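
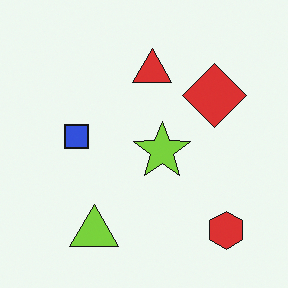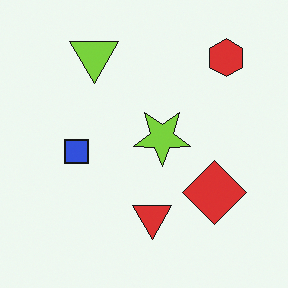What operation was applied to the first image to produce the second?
The second image is the first flipped vertically (top ↔ bottom).

The lime triangle is in the bottom-left of the first image and the top-left of the second — shapes on opposite sides of the horizontal midline have swapped in a mirror flip.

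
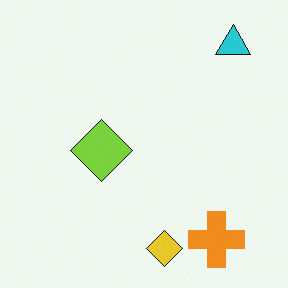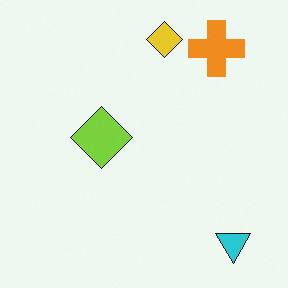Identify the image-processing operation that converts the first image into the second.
The transformation is: flipped vertically (top ↔ bottom).

The yellow diamond is in the bottom of the first image and the top of the second — shapes on opposite sides of the horizontal midline have swapped in a mirror flip.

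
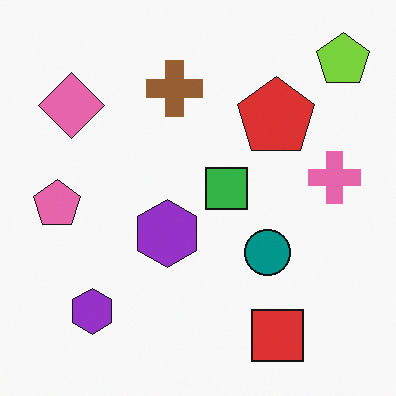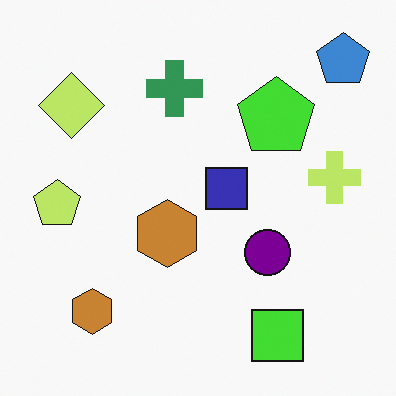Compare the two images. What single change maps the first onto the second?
The second image is the first hue-shifted by a moderate amount.

Every shape's color has rotated by the same amount around the hue wheel — a uniform hue shift.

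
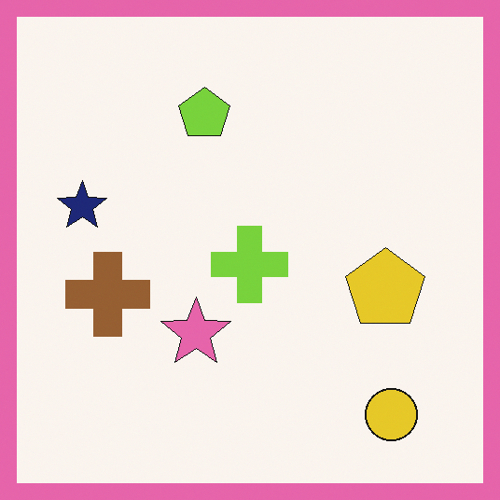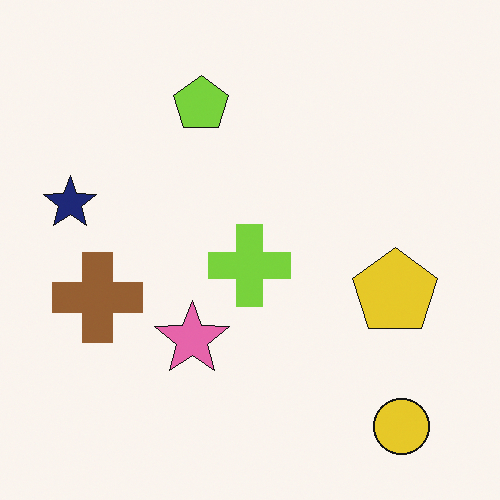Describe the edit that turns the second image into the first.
This is the original image framed with a pink border.

A solid pink frame runs around the edge of the first image, with the content slightly shrunk inside it.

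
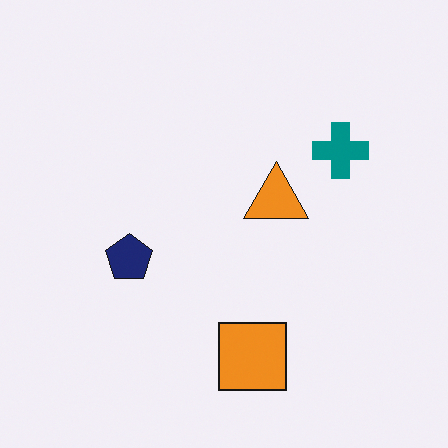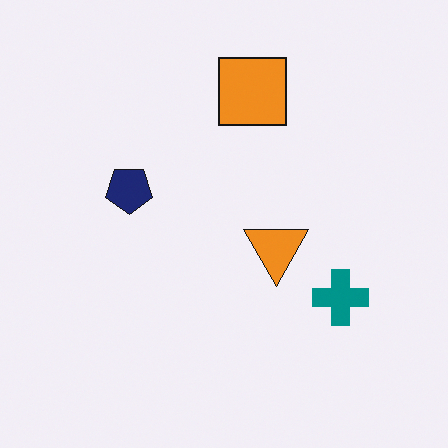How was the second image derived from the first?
The second image is the first flipped vertically (top ↔ bottom).

The orange square is in the bottom of the first image and the top of the second — shapes on opposite sides of the horizontal midline have swapped in a mirror flip.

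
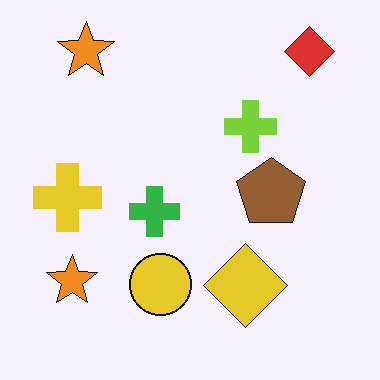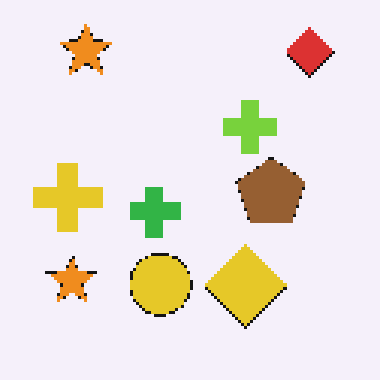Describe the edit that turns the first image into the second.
This is the original image lightly pixelated (a mild mosaic effect).

Shapes are reduced to large square blocks; fine edges and outlines are lost — a downscale-then-upscale (mosaic) effect.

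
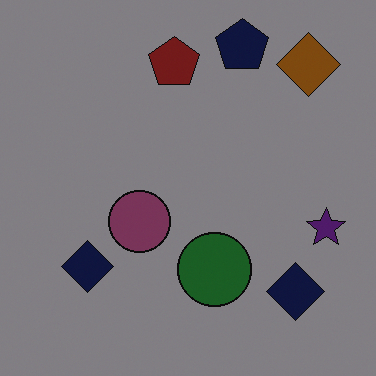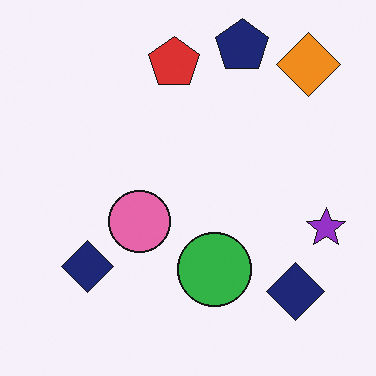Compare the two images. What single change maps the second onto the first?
The image was darkened a lot.

Every pixel — background and shapes alike — is uniformly darkened.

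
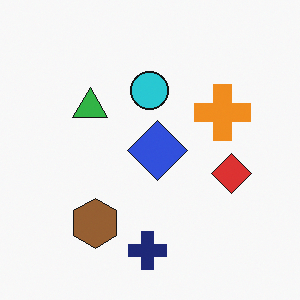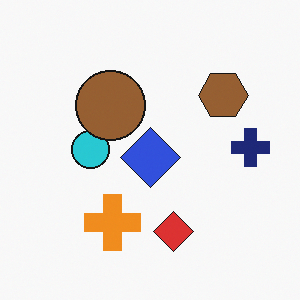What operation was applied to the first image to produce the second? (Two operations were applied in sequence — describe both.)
Transposed (reflected across the top-left ↔ bottom-right diagonal), then overlaid with an additional brown circle.

Shapes have swapped their row and column positions — what was in the top-right is now in the bottom-left — a diagonal reflection. A brown circle appears in the second image that is absent from the first.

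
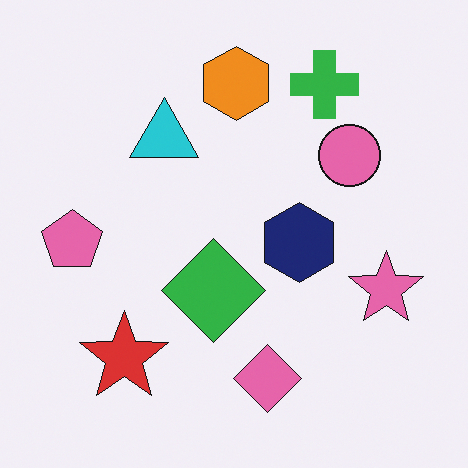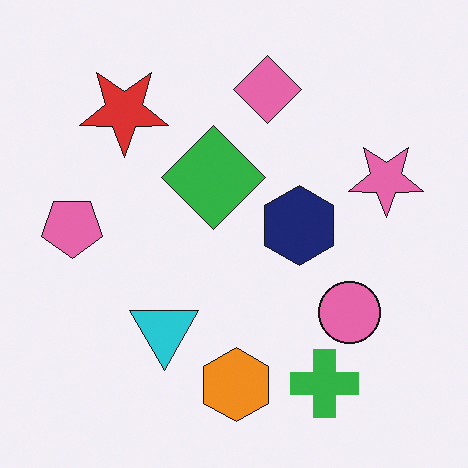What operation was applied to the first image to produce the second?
The transformation is: flipped vertically (top ↔ bottom).

The orange hexagon is in the top of the first image and the bottom of the second — shapes on opposite sides of the horizontal midline have swapped in a mirror flip.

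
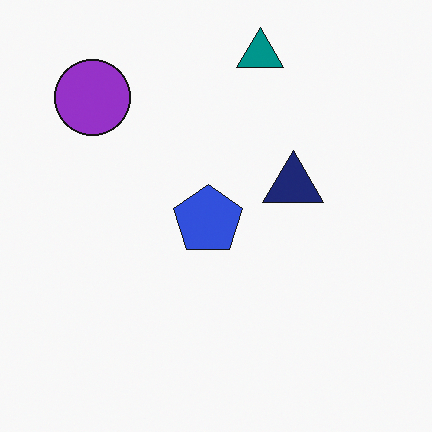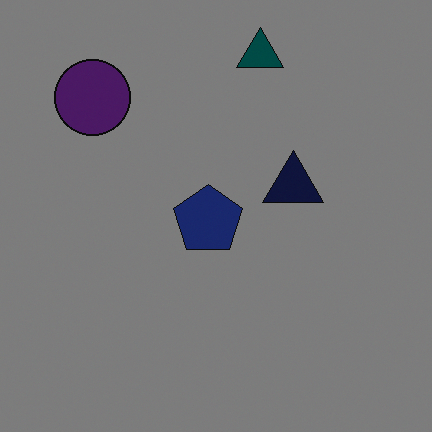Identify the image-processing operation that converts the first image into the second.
The transformation is: substantially darkened.

Every pixel — background and shapes alike — is uniformly darkened.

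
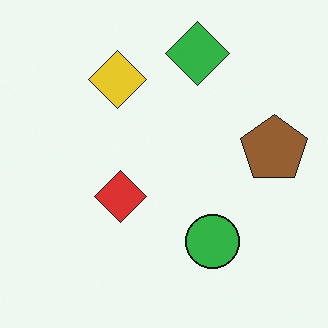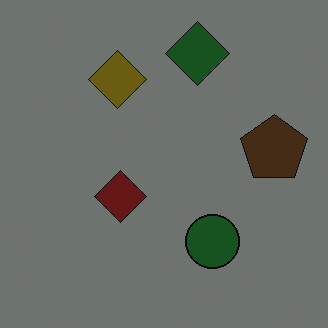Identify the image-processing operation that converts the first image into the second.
The second image is the first noticeably darkened.

Every pixel — background and shapes alike — is uniformly darkened.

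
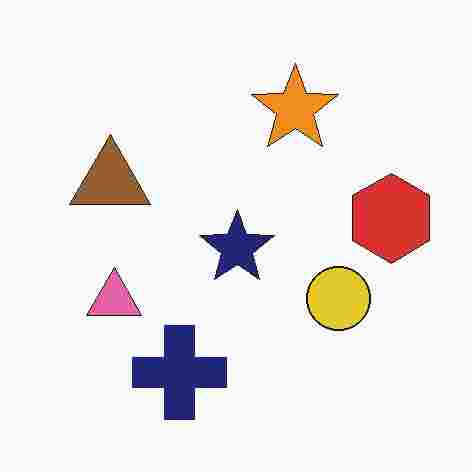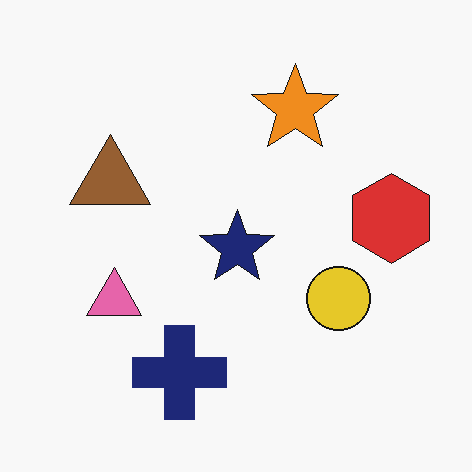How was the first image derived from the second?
Degraded with heavy JPEG compression.

Blocky 8×8 compression artifacts appear around shape edges and the flat background shows ringing — characteristic JPEG degradation.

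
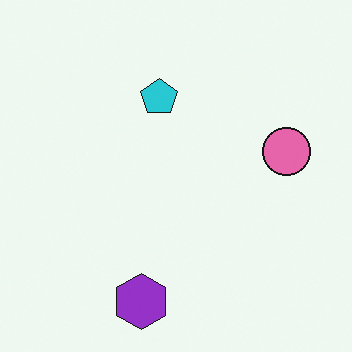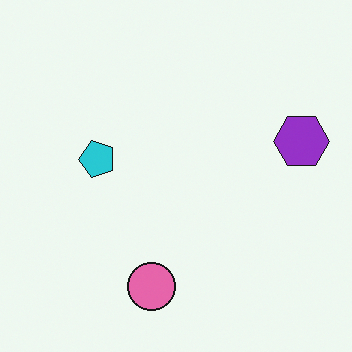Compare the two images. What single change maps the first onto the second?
The transformation is: transposed (reflected across the top-left ↔ bottom-right diagonal).

Shapes have swapped their row and column positions — what was in the top-right is now in the bottom-left — a diagonal reflection.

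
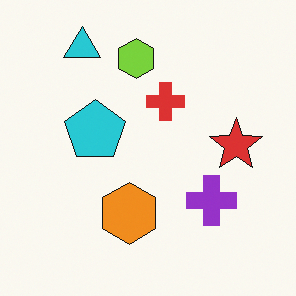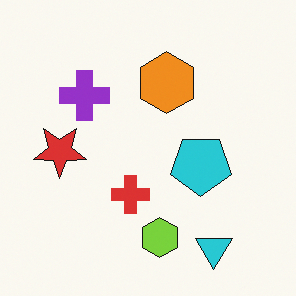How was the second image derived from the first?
The image was rotated 180°.

The cyan triangle sits in the top-left of the first image and the bottom-right of the second — consistent with a whole-image 180° rotation.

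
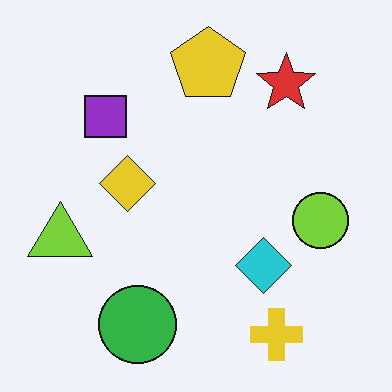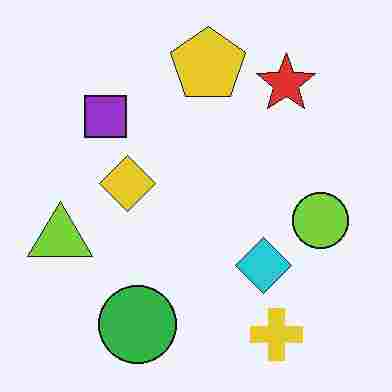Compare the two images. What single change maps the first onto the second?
The image was heavily JPEG-compressed with obvious blocking artifacts.

Blocky 8×8 compression artifacts appear around shape edges and the flat background shows ringing — characteristic JPEG degradation.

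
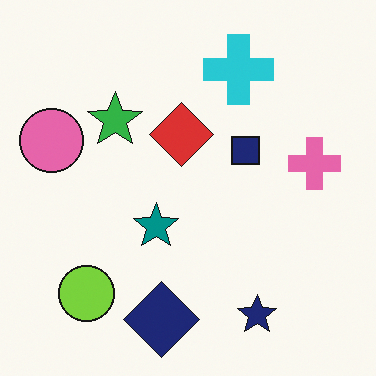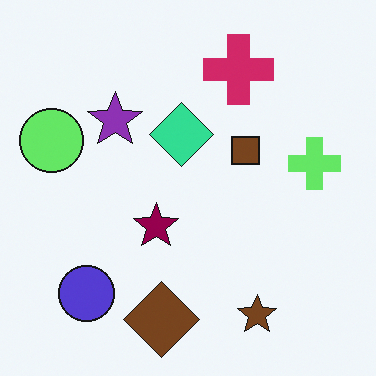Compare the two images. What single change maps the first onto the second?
The image was hue-shifted noticeably.

Every shape's color has rotated by the same amount around the hue wheel — a uniform hue shift.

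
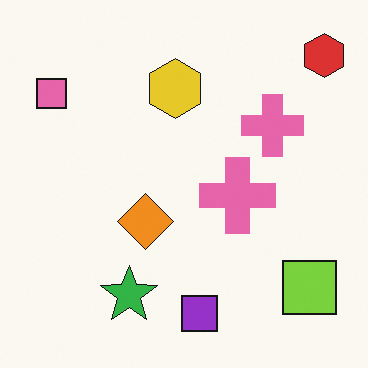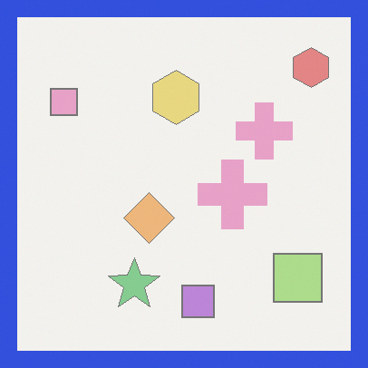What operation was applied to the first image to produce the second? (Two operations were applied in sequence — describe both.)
The transformation is: given much lower contrast, then framed with a blue border.

Tones are pushed toward mid-grey across the whole image — a global contrast change. A solid blue frame runs around the edge of the second image, with the content slightly shrunk inside it.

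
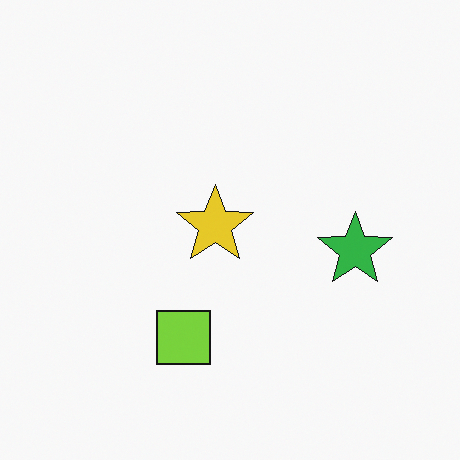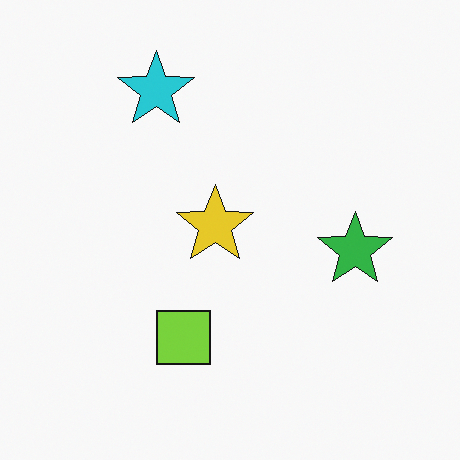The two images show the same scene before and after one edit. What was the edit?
It was overlaid with an additional cyan star.

A cyan star appears in the second image that is absent from the first.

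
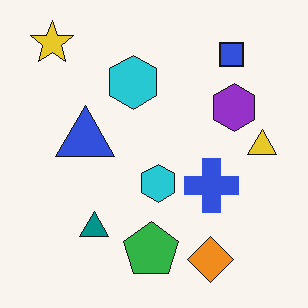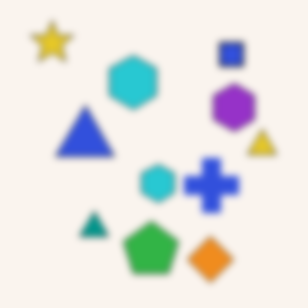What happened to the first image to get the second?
The image was moderately blurred.

Shape edges and outlines are uniformly softened across the whole image.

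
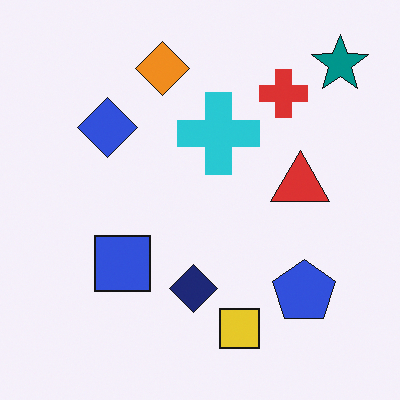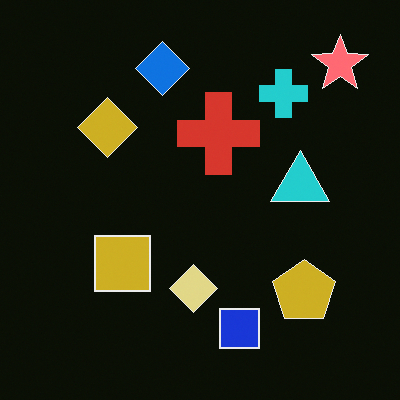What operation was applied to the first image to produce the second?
The image was color-inverted (negative).

The light background has become dark and every shape's color is its complement — a photographic negative.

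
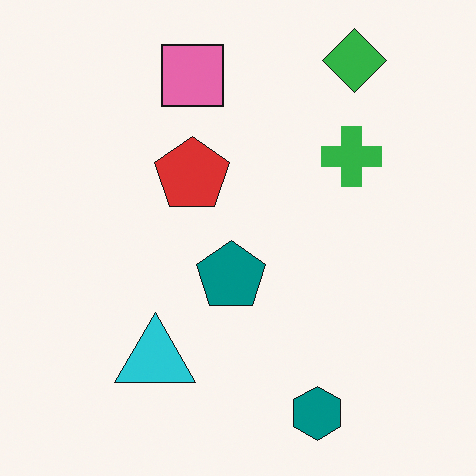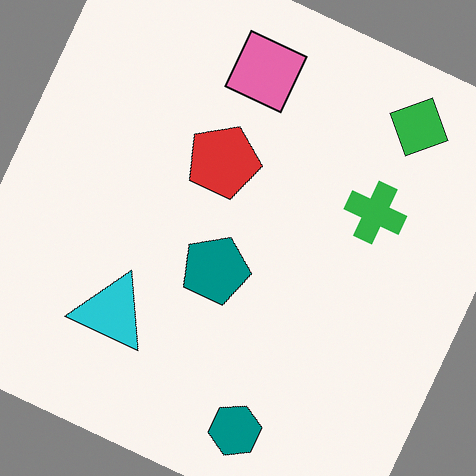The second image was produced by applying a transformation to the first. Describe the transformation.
The transformation is: rotated clockwise by a clearly visible amount.

Every shape is tilted by the same angle and the image corners show triangular fill wedges — a whole-image rotation by a non-right angle.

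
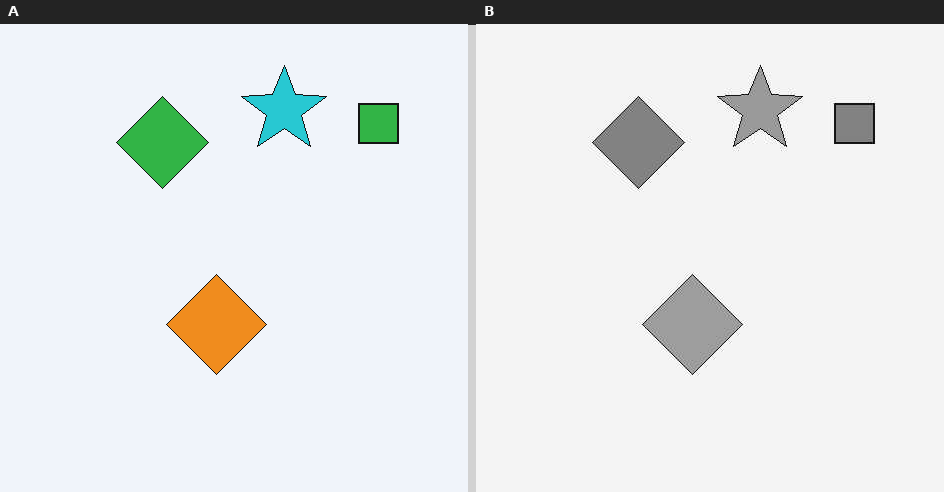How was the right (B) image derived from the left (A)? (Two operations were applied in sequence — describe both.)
The image was converted to grayscale, then JPEG-compressed with visible artifacts.

All color is removed — every shape is now a shade of grey. Blocky 8×8 compression artifacts appear around shape edges and the flat background shows ringing — characteristic JPEG degradation.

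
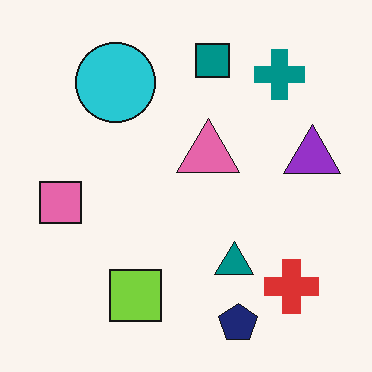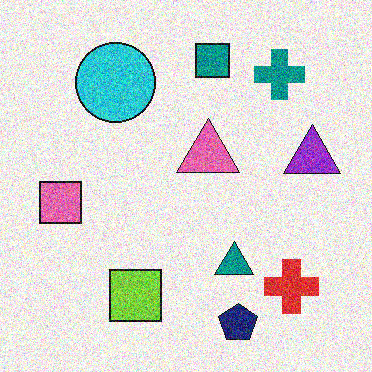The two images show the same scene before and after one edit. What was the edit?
It was degraded with a thick layer of grain.

Random speckle covers the whole image, including the flat background.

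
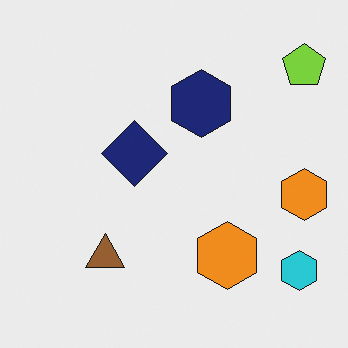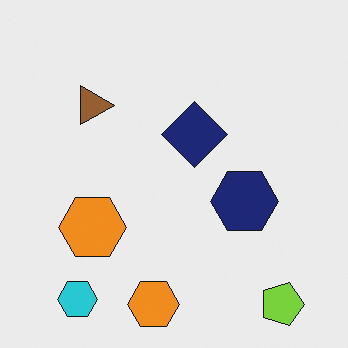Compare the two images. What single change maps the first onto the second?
This is the original image rotated 90° clockwise.

The lime pentagon sits in the top-right of the first image and the bottom-right of the second — consistent with a whole-image 90° clockwise rotation.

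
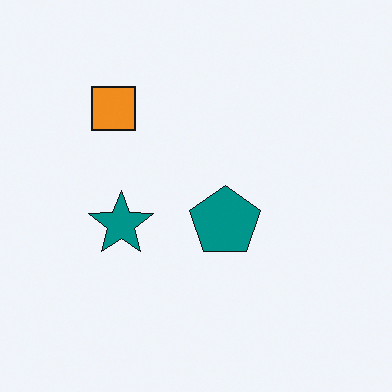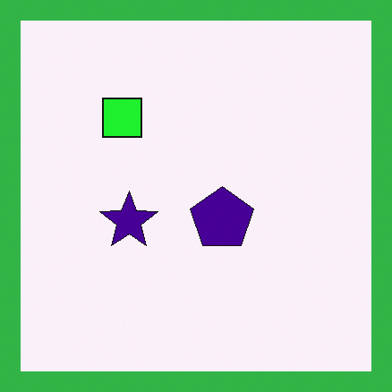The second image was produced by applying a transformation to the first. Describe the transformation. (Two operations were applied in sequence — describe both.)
It was hue-shifted by a moderate amount, then framed with a green border.

Every shape's color has rotated by the same amount around the hue wheel — a uniform hue shift. A solid green frame runs around the edge of the second image, with the content slightly shrunk inside it.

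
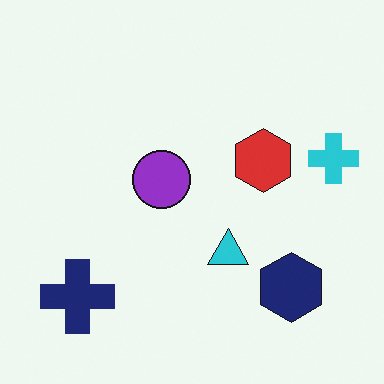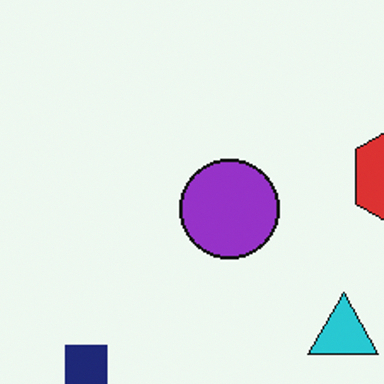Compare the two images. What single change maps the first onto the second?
The image was cropped tightly and scaled back up.

The visible shapes are larger and the field of view is narrower; shapes near the original edges may be partly or wholly outside the frame — a crop-and-rescale.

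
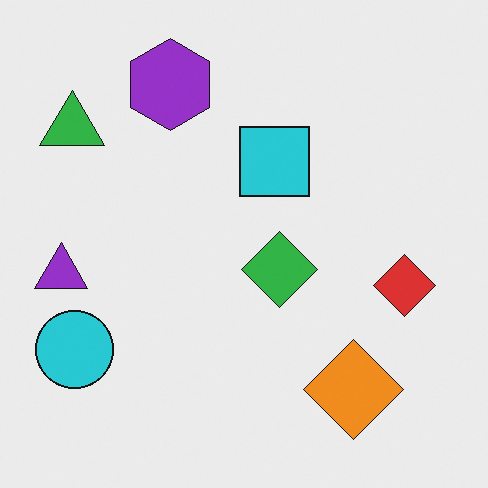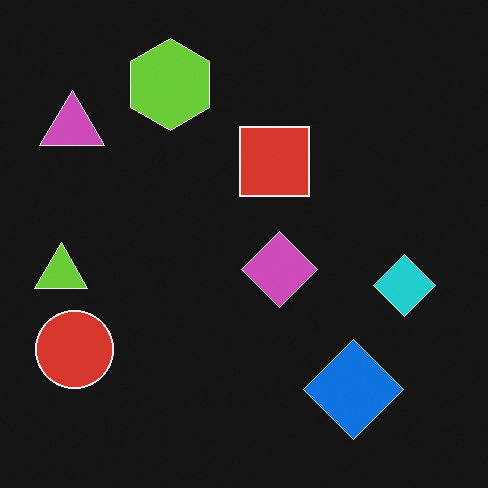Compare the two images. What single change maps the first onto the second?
The second image is the first color-inverted (negative).

The light background has become dark and every shape's color is its complement — a photographic negative.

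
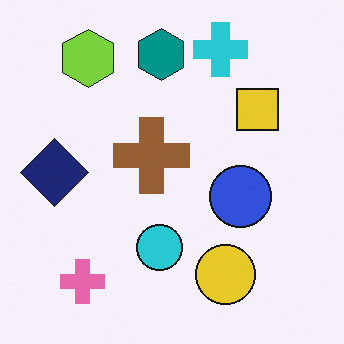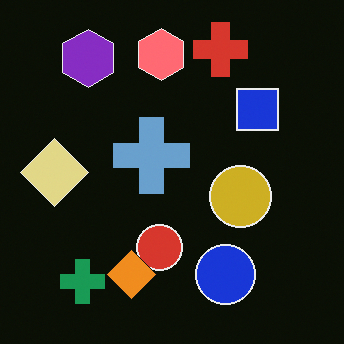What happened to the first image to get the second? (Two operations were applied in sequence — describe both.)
The transformation is: color-inverted (negative), then overlaid with an additional orange diamond.

The light background has become dark and every shape's color is its complement — a photographic negative. An orange diamond appears in the second image that is absent from the first.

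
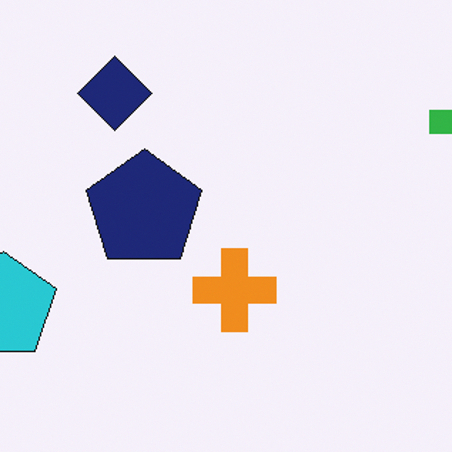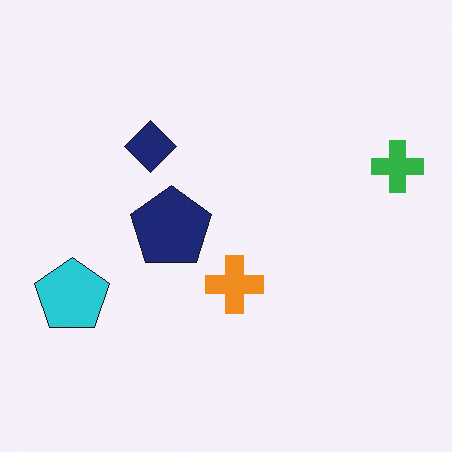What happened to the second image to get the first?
This is the original image cropped to a modestly smaller region and rescaled.

The visible shapes are larger and the field of view is narrower; shapes near the original edges may be partly or wholly outside the frame — a crop-and-rescale.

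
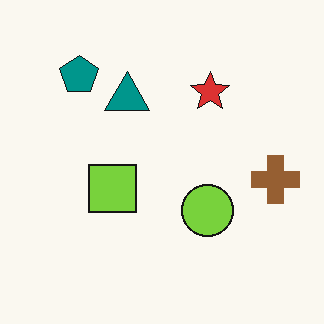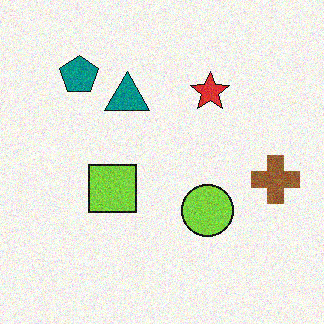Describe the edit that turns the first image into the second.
The second image is the first degraded with visible gaussian noise.

Random speckle covers the whole image, including the flat background.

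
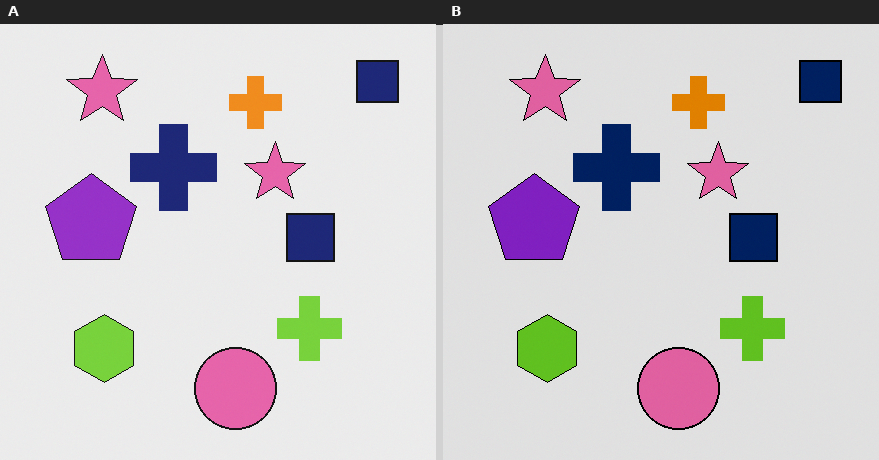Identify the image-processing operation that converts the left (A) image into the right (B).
Moderately posterized.

Each flat color has snapped to a coarser quantized level — most visibly, the near-white background has dropped to a flat grey.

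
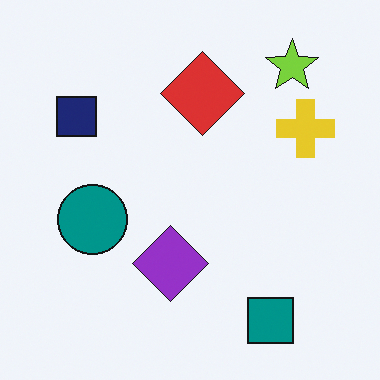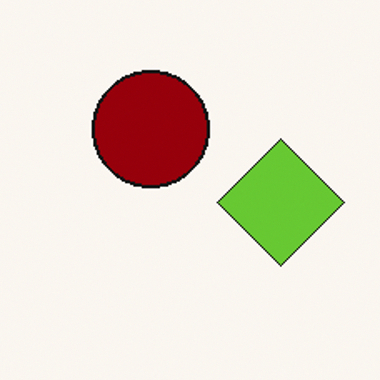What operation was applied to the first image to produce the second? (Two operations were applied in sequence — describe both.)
The second image is the first hue-shifted by a large amount, then cropped to a noticeably smaller region and rescaled.

Every shape's color has rotated by the same amount around the hue wheel — a uniform hue shift. The visible shapes are larger and the field of view is narrower; shapes near the original edges may be partly or wholly outside the frame — a crop-and-rescale.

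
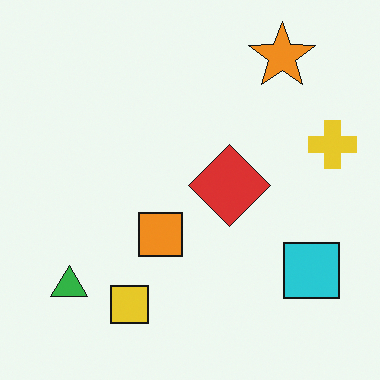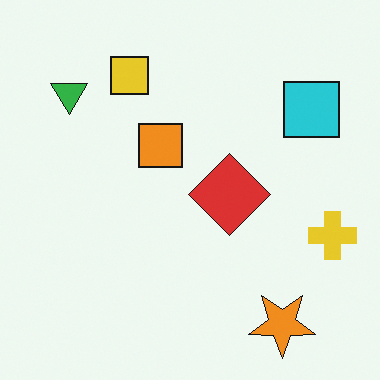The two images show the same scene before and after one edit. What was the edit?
The second image is the first flipped vertically (top ↔ bottom).

The orange star is in the top-right of the first image and the bottom-right of the second — shapes on opposite sides of the horizontal midline have swapped in a mirror flip.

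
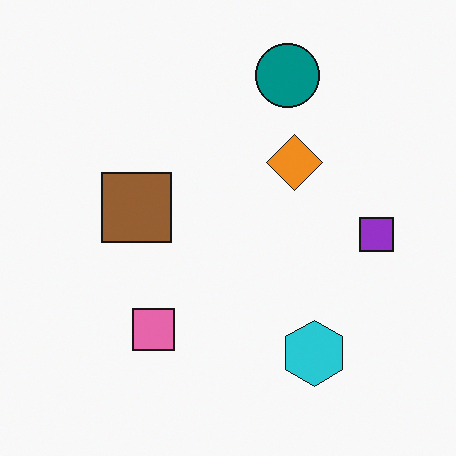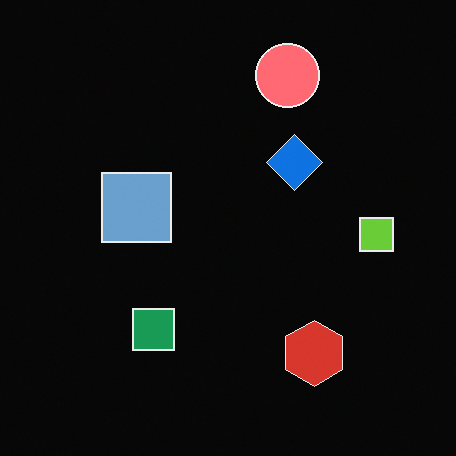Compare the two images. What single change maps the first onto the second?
The image was color-inverted (negative).

The light background has become dark and every shape's color is its complement — a photographic negative.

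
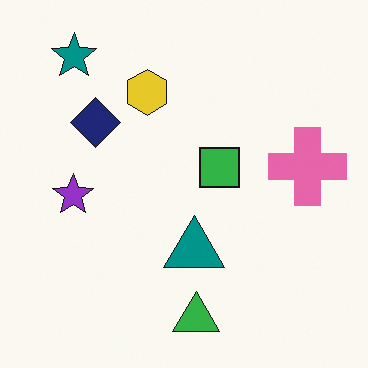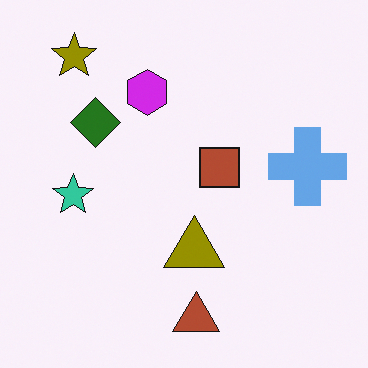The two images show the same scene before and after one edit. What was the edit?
This is the original image hue-shifted by a large amount.

Every shape's color has rotated by the same amount around the hue wheel — a uniform hue shift.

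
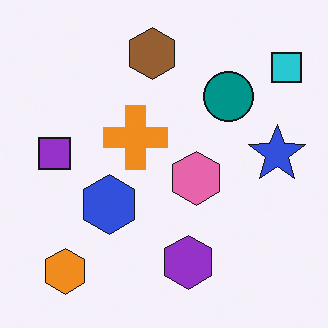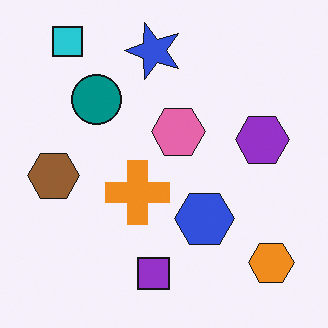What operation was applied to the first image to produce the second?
The second image is the first rotated 90° counter-clockwise.

The cyan square sits in the top-right of the first image and the top-left of the second — consistent with a whole-image 90° counter-clockwise rotation.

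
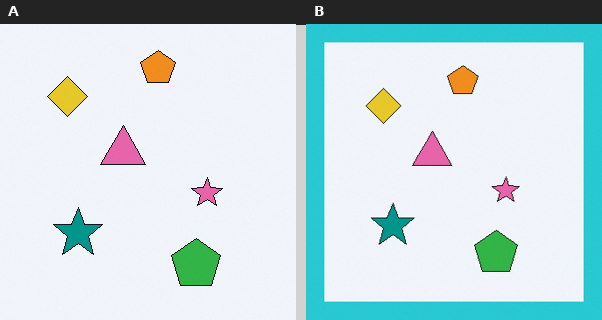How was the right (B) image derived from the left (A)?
It was framed with a cyan border.

A solid cyan frame runs around the edge of the right (B) image, with the content slightly shrunk inside it.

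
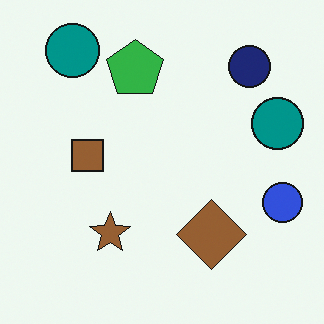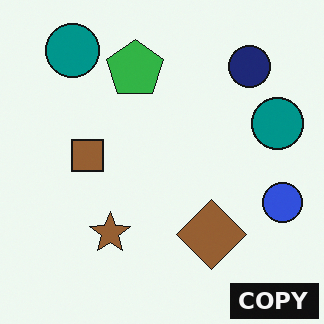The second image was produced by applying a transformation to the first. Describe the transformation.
The transformation is: watermarked with the text "COPY" in the lower-right corner.

A dark label reading "COPY" appears in the lower-right corner.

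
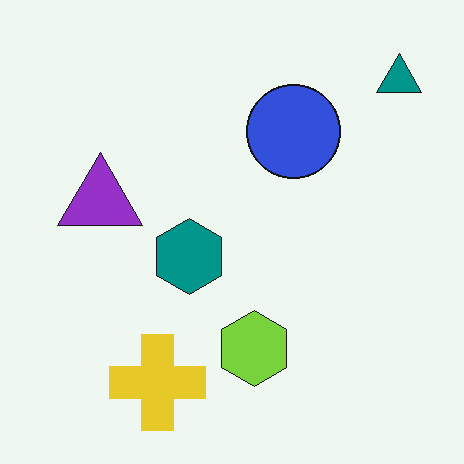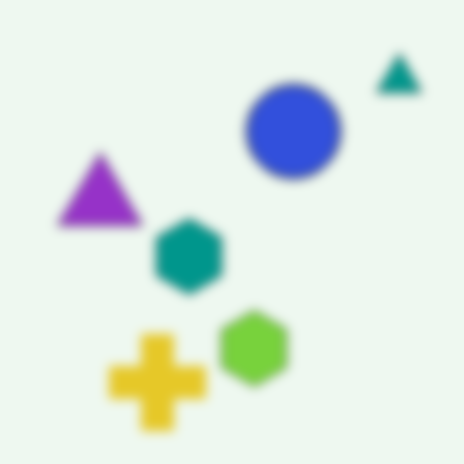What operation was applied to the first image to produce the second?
This is the original image strongly gaussian-blurred.

Shape edges and outlines are uniformly softened across the whole image.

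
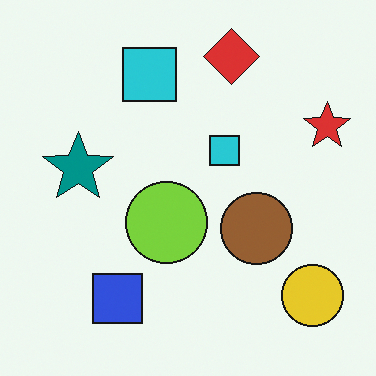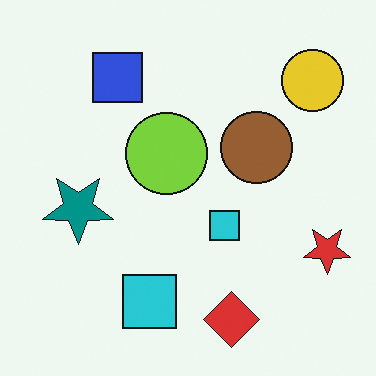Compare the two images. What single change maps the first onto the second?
The transformation is: flipped vertically (top ↔ bottom).

The red diamond is in the top of the first image and the bottom of the second — shapes on opposite sides of the horizontal midline have swapped in a mirror flip.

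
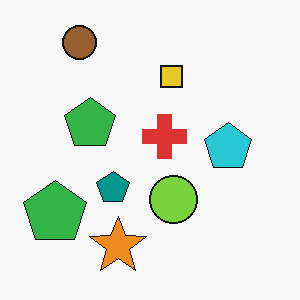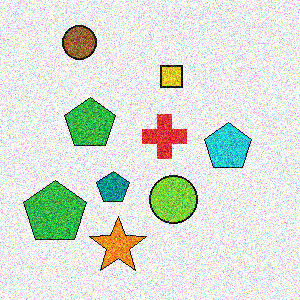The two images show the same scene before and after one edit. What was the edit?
The image was degraded with heavy additive noise.

Random speckle covers the whole image, including the flat background.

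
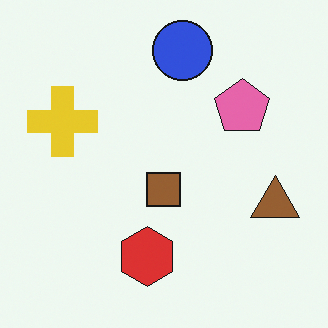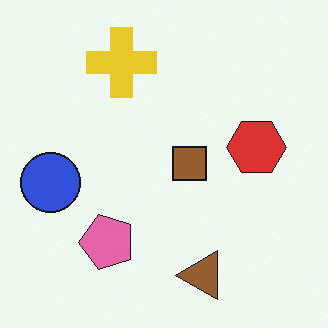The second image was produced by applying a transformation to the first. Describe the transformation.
Transposed (reflected across the top-left ↔ bottom-right diagonal).

Shapes have swapped their row and column positions — what was in the top-right is now in the bottom-left — a diagonal reflection.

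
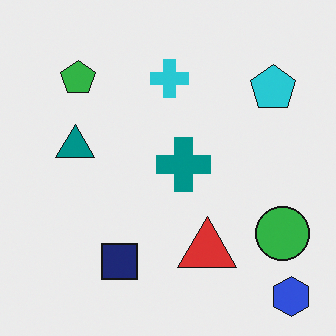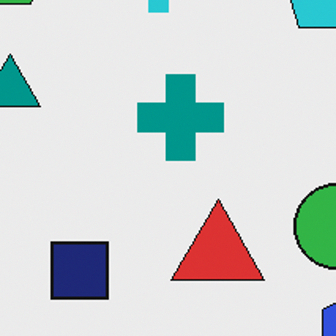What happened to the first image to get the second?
This is the original image cropped slightly and scaled back up.

The visible shapes are larger and the field of view is narrower; shapes near the original edges may be partly or wholly outside the frame — a crop-and-rescale.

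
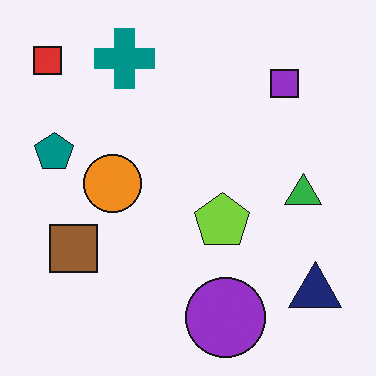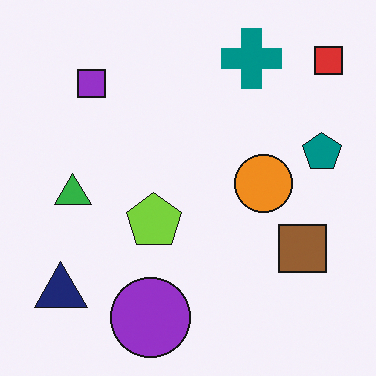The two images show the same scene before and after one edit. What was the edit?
Flipped horizontally (left ↔ right).

The red square is in the top-left of the first image and the top-right of the second — shapes on opposite sides of the vertical midline have swapped in a mirror flip.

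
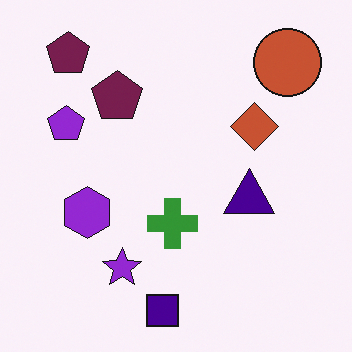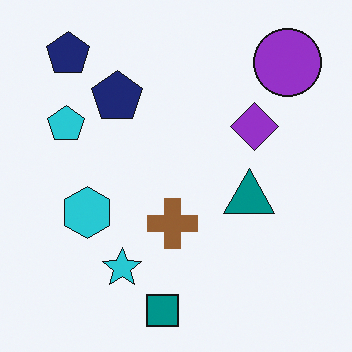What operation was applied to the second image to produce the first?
The image was hue-shifted by a moderate amount.

Every shape's color has rotated by the same amount around the hue wheel — a uniform hue shift.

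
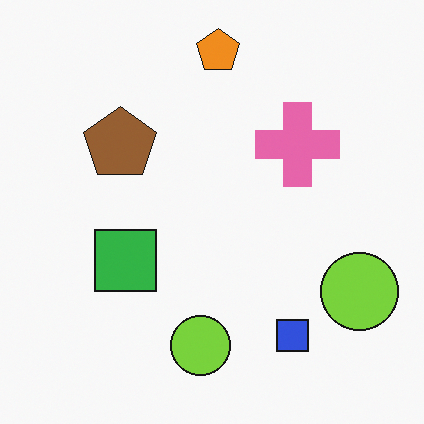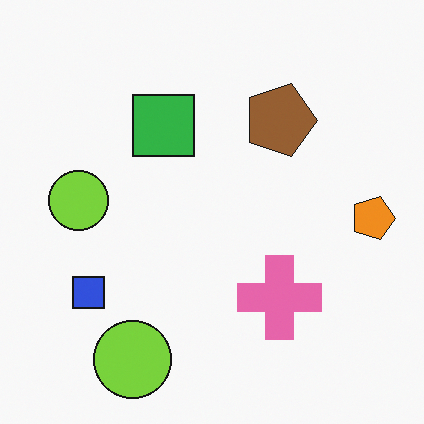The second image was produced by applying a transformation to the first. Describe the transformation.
Rotated 90° clockwise.

The orange pentagon sits in the top of the first image and the right of the second — consistent with a whole-image 90° clockwise rotation.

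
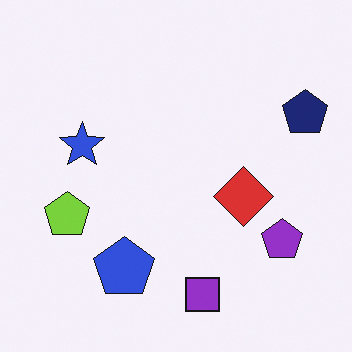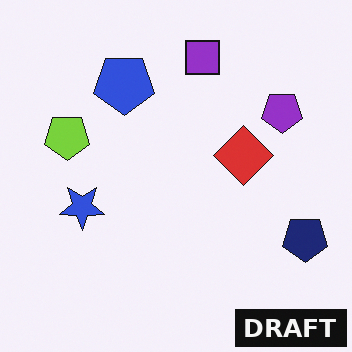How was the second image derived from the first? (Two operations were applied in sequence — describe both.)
It was flipped vertically (top ↔ bottom), then watermarked with the text "DRAFT" in the lower-right corner.

The purple square is in the bottom of the first image and the top of the second — shapes on opposite sides of the horizontal midline have swapped in a mirror flip. A dark label reading "DRAFT" appears in the lower-right corner.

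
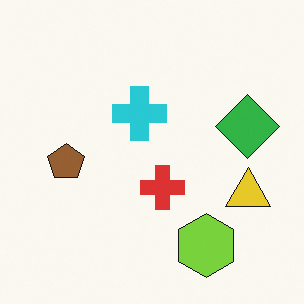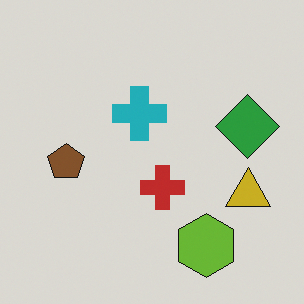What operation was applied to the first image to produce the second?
The transformation is: darkened a little.

Every pixel — background and shapes alike — is uniformly darkened.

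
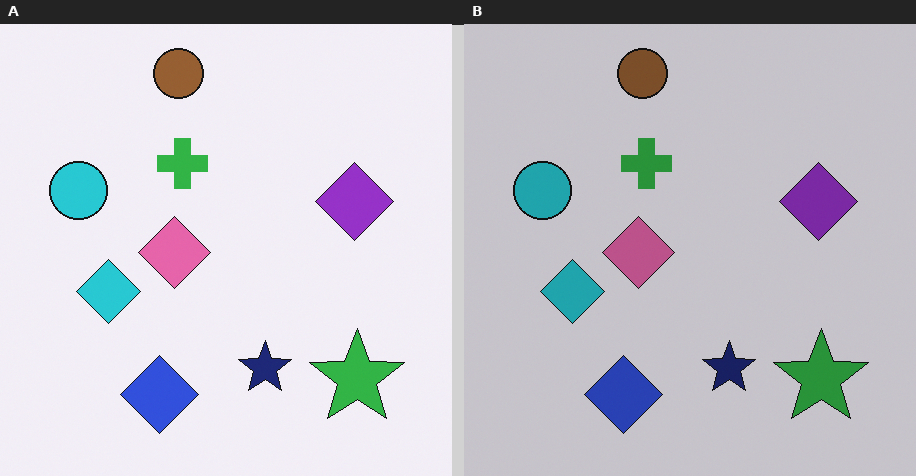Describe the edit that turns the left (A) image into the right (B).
The transformation is: slightly darkened.

Every pixel — background and shapes alike — is uniformly darkened.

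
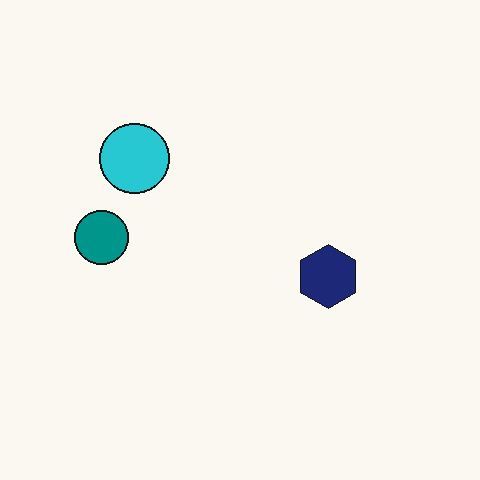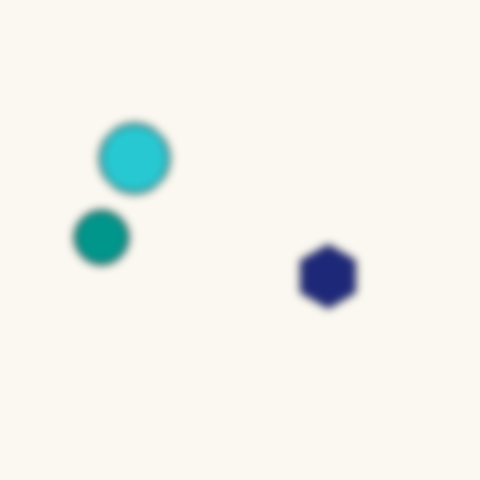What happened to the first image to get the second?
The image was noticeably gaussian-blurred.

Shape edges and outlines are uniformly softened across the whole image.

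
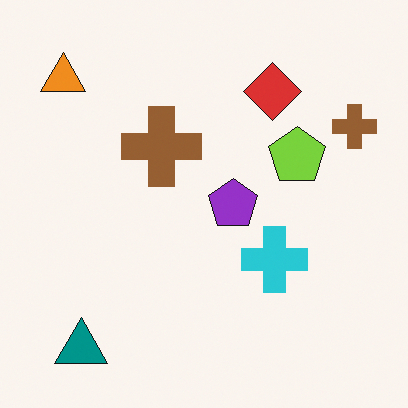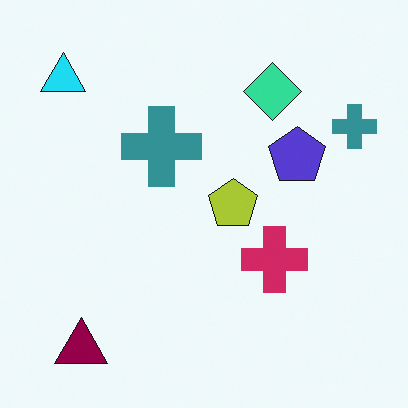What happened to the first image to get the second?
The image was hue-shifted noticeably.

Every shape's color has rotated by the same amount around the hue wheel — a uniform hue shift.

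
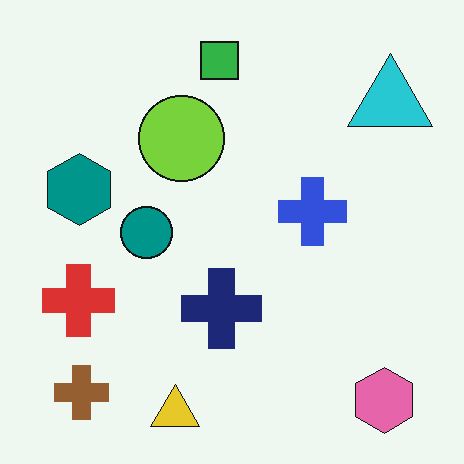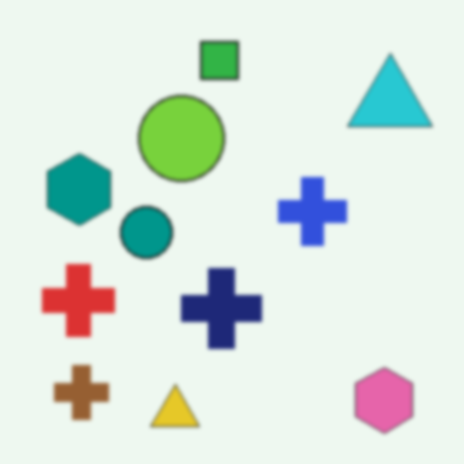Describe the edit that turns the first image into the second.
The second image is the first slightly softened.

Shape edges and outlines are uniformly softened across the whole image.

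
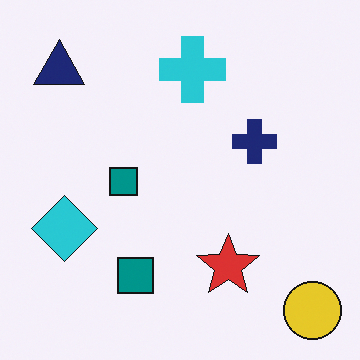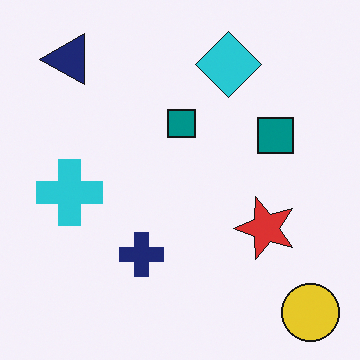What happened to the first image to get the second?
Transposed (reflected across the top-left ↔ bottom-right diagonal).

Shapes have swapped their row and column positions — what was in the top-right is now in the bottom-left — a diagonal reflection.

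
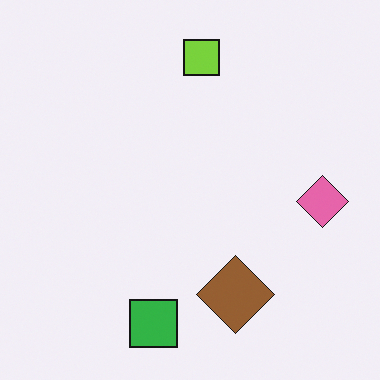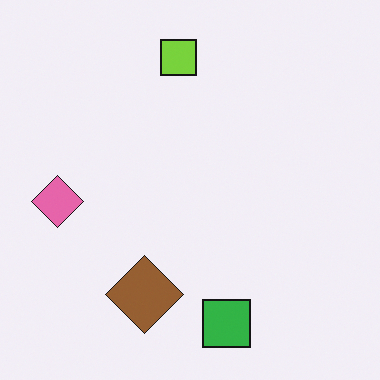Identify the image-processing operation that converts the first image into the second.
The second image is the first flipped horizontally (left ↔ right).

The pink diamond is in the right of the first image and the left of the second — shapes on opposite sides of the vertical midline have swapped in a mirror flip.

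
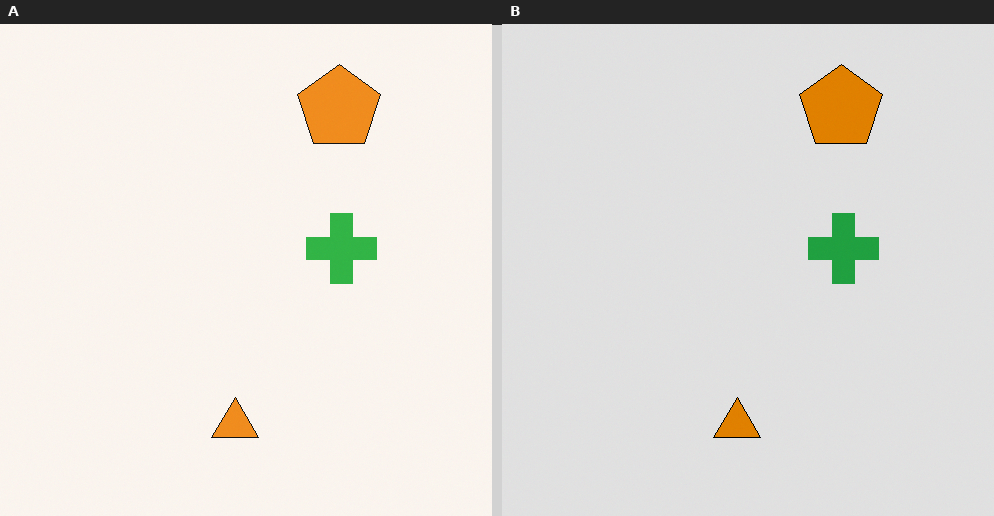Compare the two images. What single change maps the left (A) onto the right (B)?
This is the original image moderately posterized.

Each flat color has snapped to a coarser quantized level — most visibly, the near-white background has dropped to a flat grey.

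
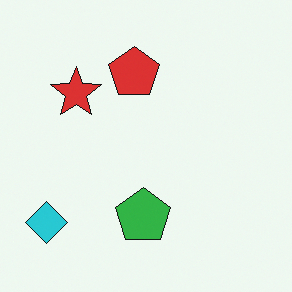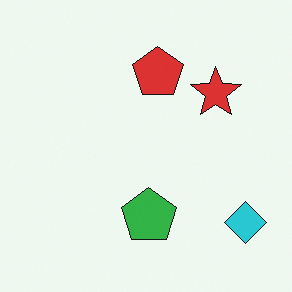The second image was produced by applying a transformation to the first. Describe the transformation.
The image was flipped horizontally (left ↔ right).

The cyan diamond is in the bottom-left of the first image and the bottom-right of the second — shapes on opposite sides of the vertical midline have swapped in a mirror flip.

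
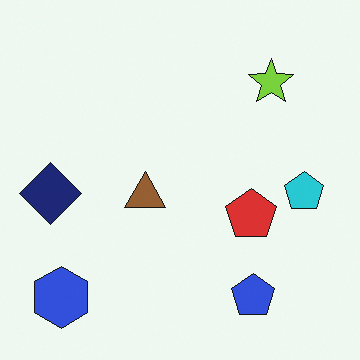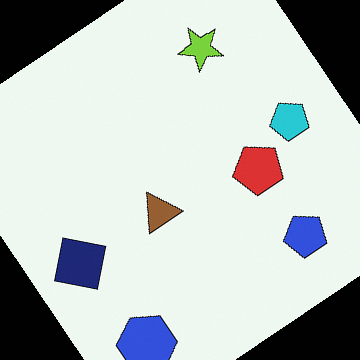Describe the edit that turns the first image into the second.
The second image is the first rotated counter-clockwise by a large amount — several tens of degrees.

Every shape is tilted by the same angle and the image corners show triangular fill wedges — a whole-image rotation by a non-right angle.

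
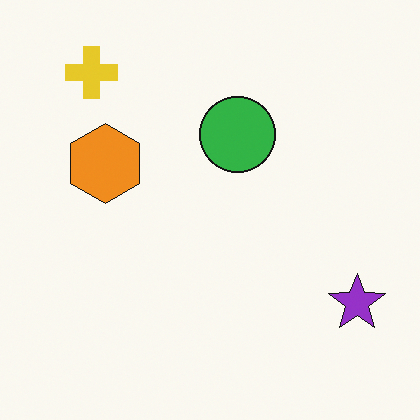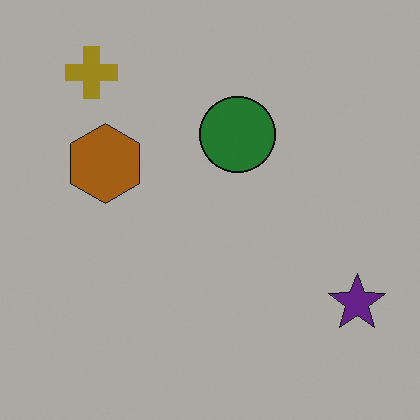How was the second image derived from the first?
Noticeably darkened.

Every pixel — background and shapes alike — is uniformly darkened.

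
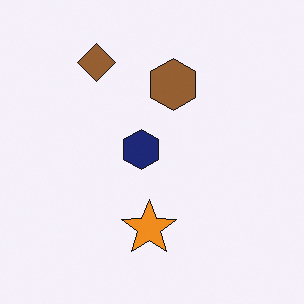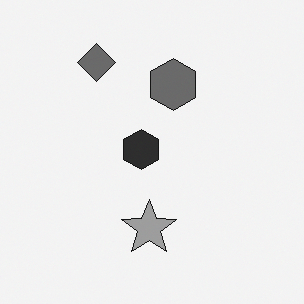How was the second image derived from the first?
This is the original image converted to grayscale.

All color is removed — every shape is now a shade of grey.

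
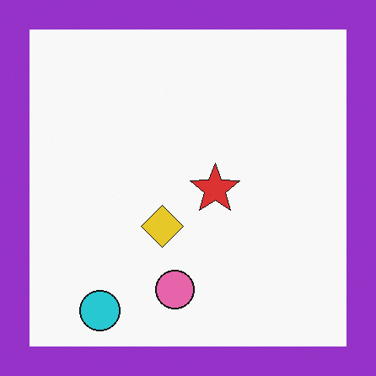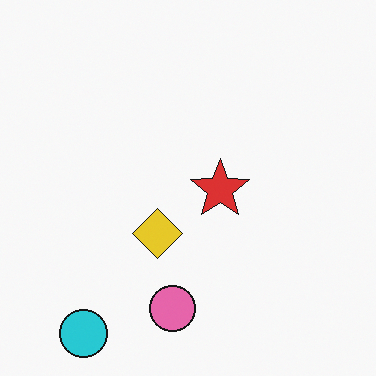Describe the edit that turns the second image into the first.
This is the original image framed with a purple border.

A solid purple frame runs around the edge of the first image, with the content slightly shrunk inside it.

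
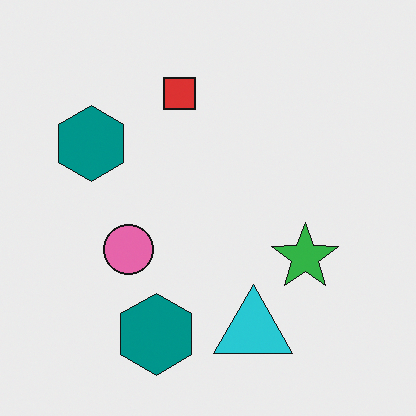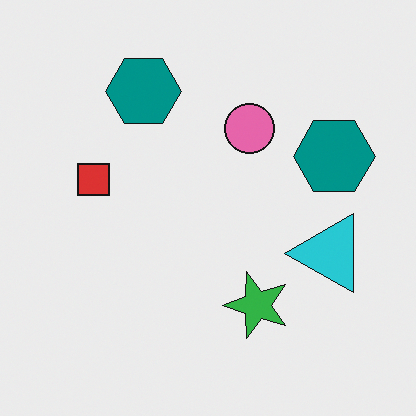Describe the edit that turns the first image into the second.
The image was transposed (reflected across the top-left ↔ bottom-right diagonal).

Shapes have swapped their row and column positions — what was in the top-right is now in the bottom-left — a diagonal reflection.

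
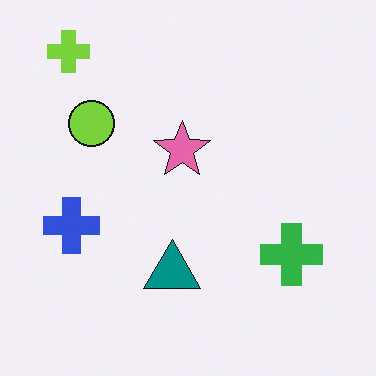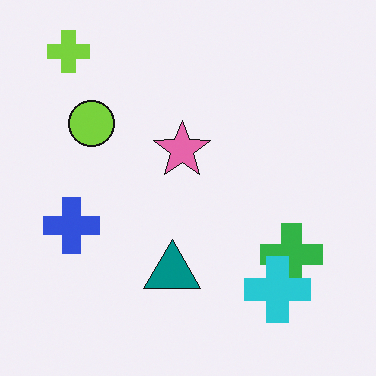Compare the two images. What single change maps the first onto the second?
The image was overlaid with an additional cyan cross.

A cyan cross appears in the second image that is absent from the first.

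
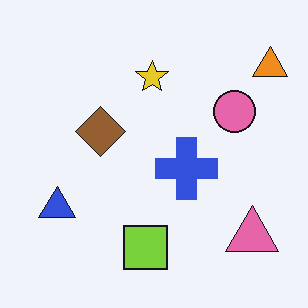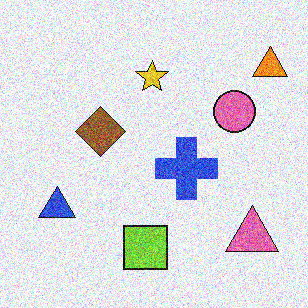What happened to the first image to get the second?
This is the original image degraded with strong gaussian noise.

Random speckle covers the whole image, including the flat background.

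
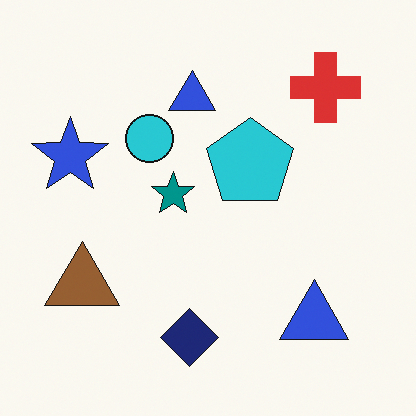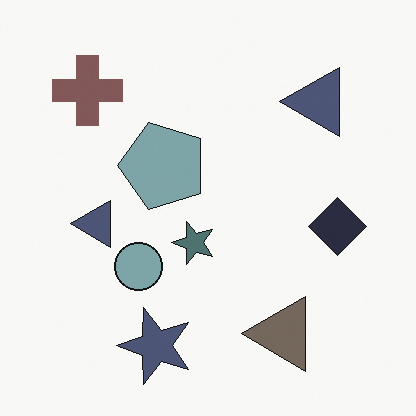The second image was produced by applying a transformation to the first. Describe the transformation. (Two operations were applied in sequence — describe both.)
Rotated 90° counter-clockwise, then heavily desaturated.

The red cross sits in the top-right of the first image and the top-left of the second — consistent with a whole-image 90° counter-clockwise rotation. All colors are more muted and greyish — a global saturation change.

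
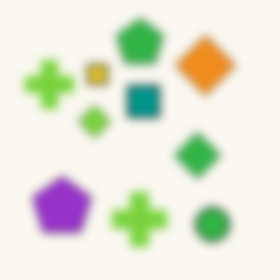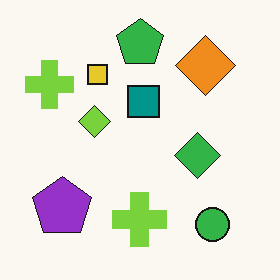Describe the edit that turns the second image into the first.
The first image is the second noticeably gaussian-blurred.

Shape edges and outlines are uniformly softened across the whole image.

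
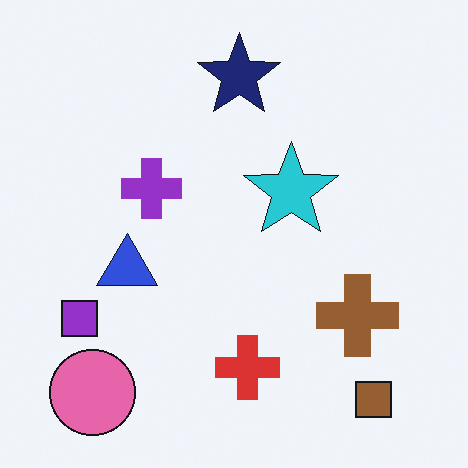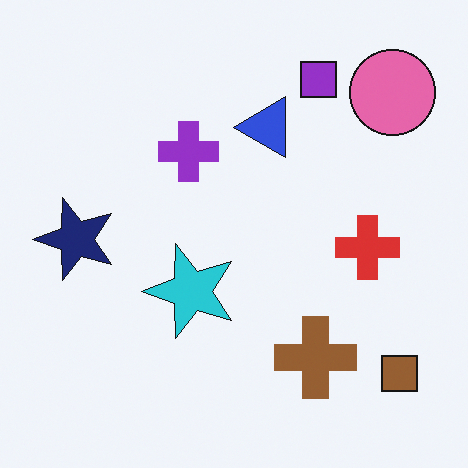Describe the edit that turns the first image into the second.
The second image is the first transposed (reflected across the top-left ↔ bottom-right diagonal).

Shapes have swapped their row and column positions — what was in the top-right is now in the bottom-left — a diagonal reflection.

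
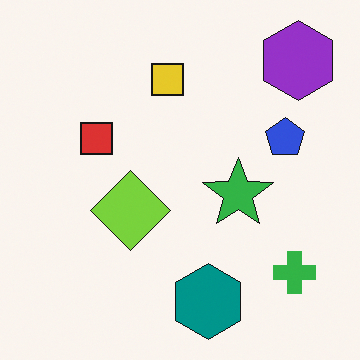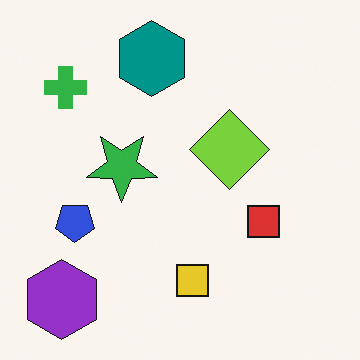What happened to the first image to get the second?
The second image is the first rotated 180°.

The purple hexagon sits in the top-right of the first image and the bottom-left of the second — consistent with a whole-image 180° rotation.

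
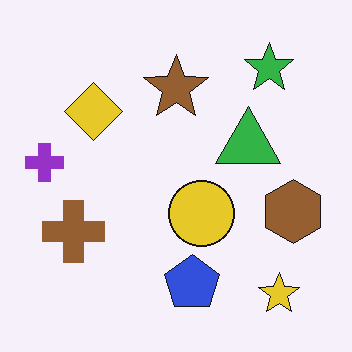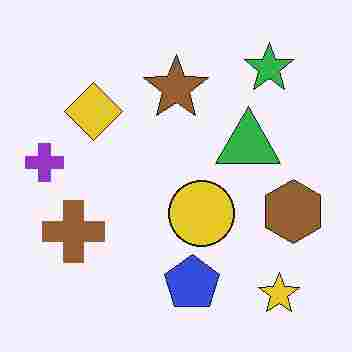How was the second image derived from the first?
It was heavily JPEG-compressed with obvious blocking artifacts.

Blocky 8×8 compression artifacts appear around shape edges and the flat background shows ringing — characteristic JPEG degradation.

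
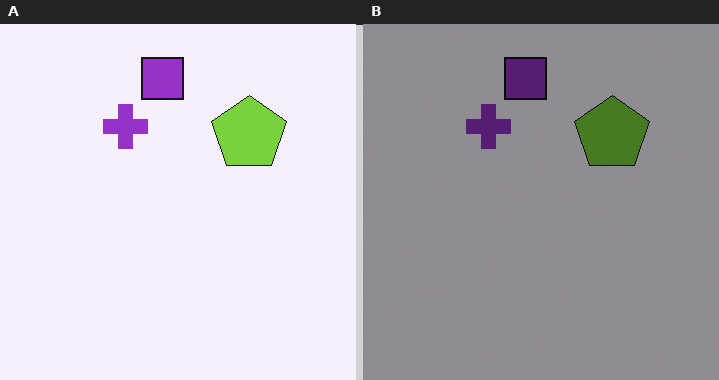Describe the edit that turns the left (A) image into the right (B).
The image was substantially darkened.

Every pixel — background and shapes alike — is uniformly darkened.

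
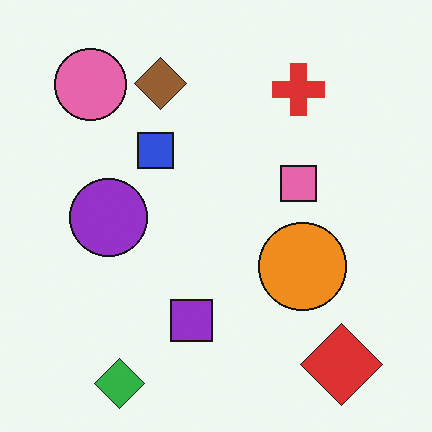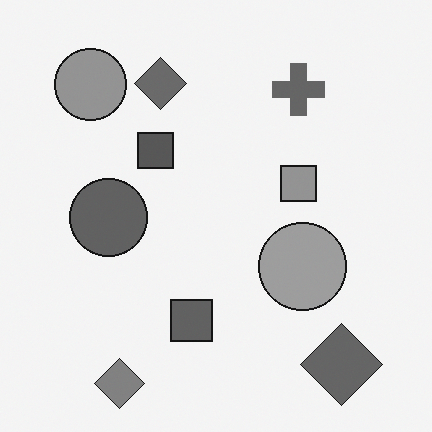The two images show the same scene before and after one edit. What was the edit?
This is the original image converted to grayscale.

All color is removed — every shape is now a shade of grey.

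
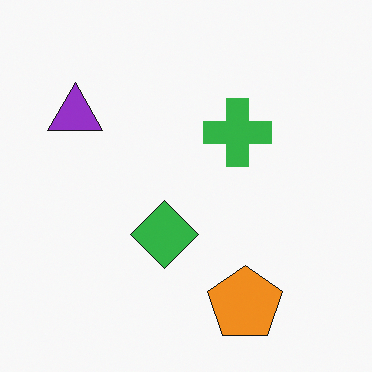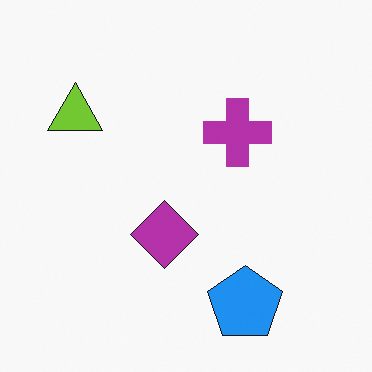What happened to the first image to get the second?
The second image is the first hue-shifted by a large amount.

Every shape's color has rotated by the same amount around the hue wheel — a uniform hue shift.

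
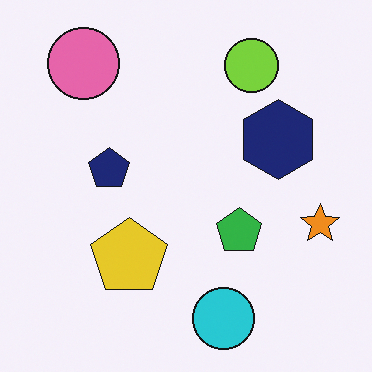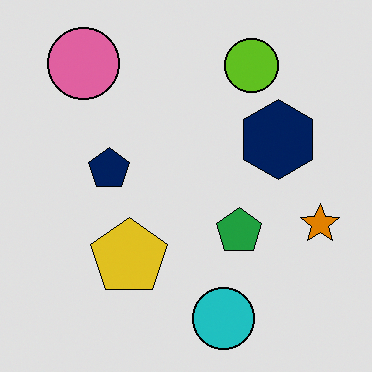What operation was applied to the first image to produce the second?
The image was posterized to a reduced palette.

Each flat color has snapped to a coarser quantized level — most visibly, the near-white background has dropped to a flat grey.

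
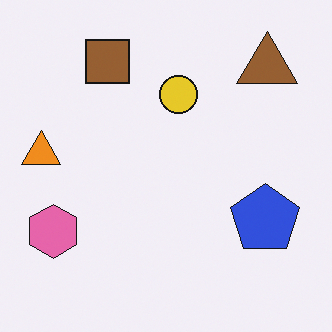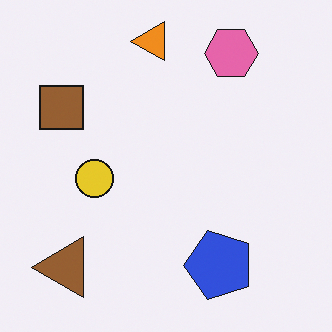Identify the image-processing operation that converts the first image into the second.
The image was transposed (reflected across the top-left ↔ bottom-right diagonal).

Shapes have swapped their row and column positions — what was in the top-right is now in the bottom-left — a diagonal reflection.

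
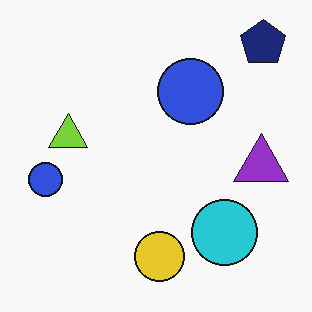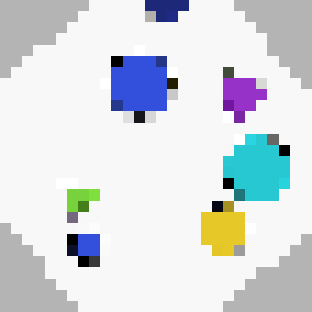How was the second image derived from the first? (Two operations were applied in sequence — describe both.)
Rotated counter-clockwise by a large amount — several tens of degrees, then coarsely pixelated.

Every shape is tilted by the same angle and the image corners show triangular fill wedges — a whole-image rotation by a non-right angle. Shapes are reduced to large square blocks; fine edges and outlines are lost — a downscale-then-upscale (mosaic) effect.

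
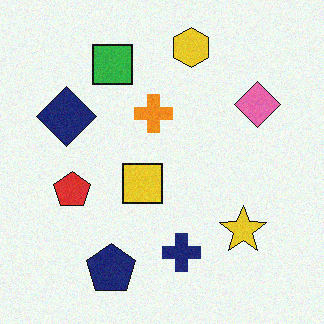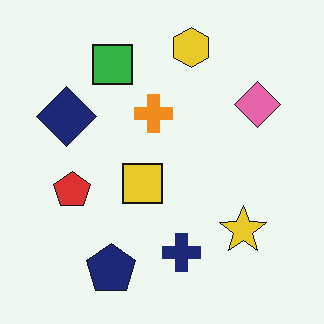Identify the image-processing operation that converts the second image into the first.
The first image is the second degraded with subtle gaussian noise.

Random speckle covers the whole image, including the flat background.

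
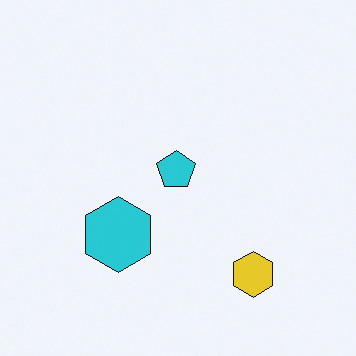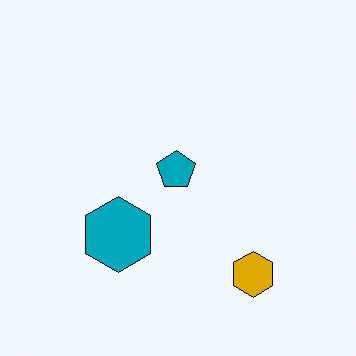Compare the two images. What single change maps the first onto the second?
It was given much higher contrast.

Tones are pushed away from mid-grey across the whole image — a global contrast change.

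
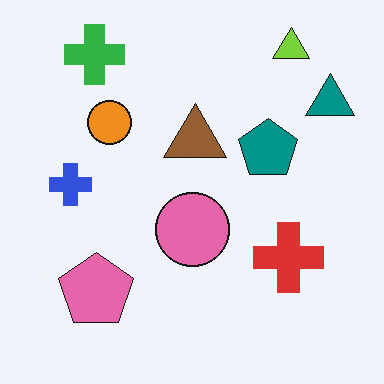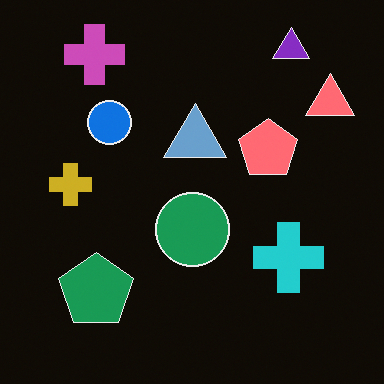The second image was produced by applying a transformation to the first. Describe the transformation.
The image was color-inverted (negative).

The light background has become dark and every shape's color is its complement — a photographic negative.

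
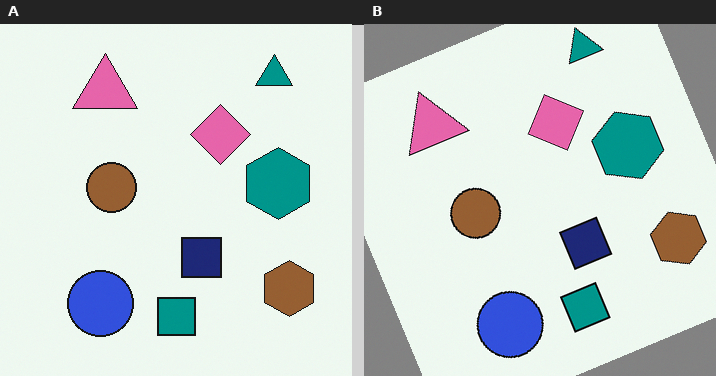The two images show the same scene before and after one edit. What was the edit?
The transformation is: rotated counter-clockwise by a clearly visible amount.

Every shape is tilted by the same angle and the image corners show triangular fill wedges — a whole-image rotation by a non-right angle.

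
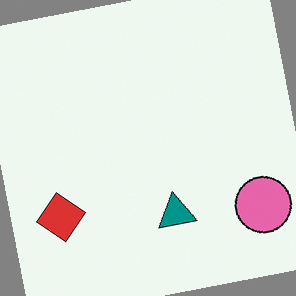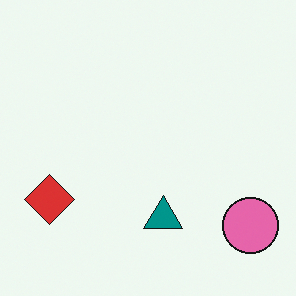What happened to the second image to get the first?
The transformation is: rotated counter-clockwise by a small amount.

Every shape is tilted by the same angle and the image corners show triangular fill wedges — a whole-image rotation by a non-right angle.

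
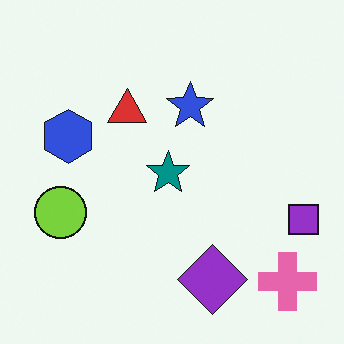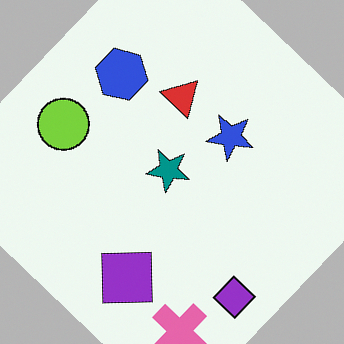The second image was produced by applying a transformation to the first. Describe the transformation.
It was rotated clockwise by a large amount — several tens of degrees.

Every shape is tilted by the same angle and the image corners show triangular fill wedges — a whole-image rotation by a non-right angle.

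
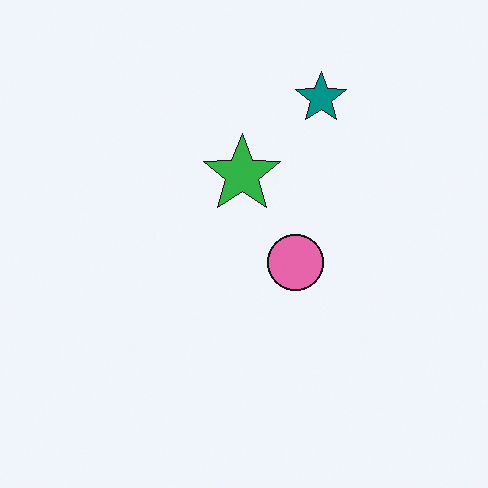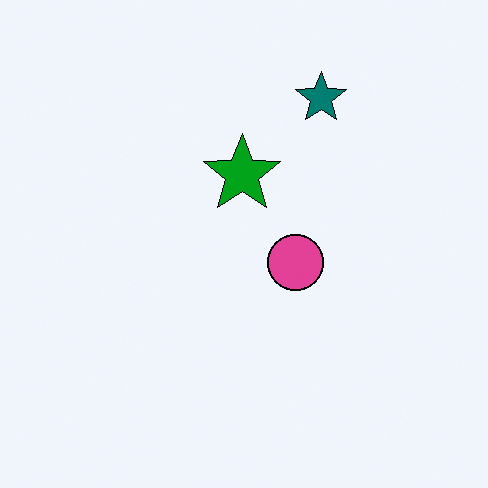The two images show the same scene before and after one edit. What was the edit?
The image was given slightly increased contrast.

Tones are pushed away from mid-grey across the whole image — a global contrast change.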